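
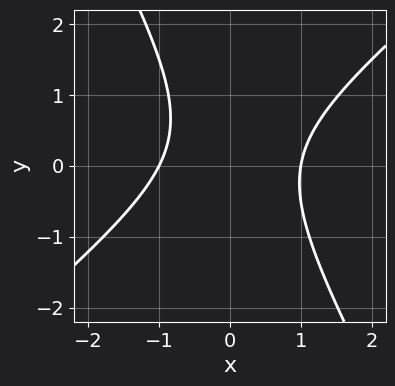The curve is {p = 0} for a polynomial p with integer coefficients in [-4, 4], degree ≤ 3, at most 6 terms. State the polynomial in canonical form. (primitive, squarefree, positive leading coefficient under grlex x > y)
(a) Degree: a generic line meets the curve in up to 2 points, so deg p = 2.
(b) Observable constraints: the x-axis gridline crossings are at x ∈ {-1, 1}; the curve avoids every integer y-axis point in the box.
(c) Solving for integer coefficients yields p as stated.

3*x^2 - 2*x*y - 2*y^2 + y - 3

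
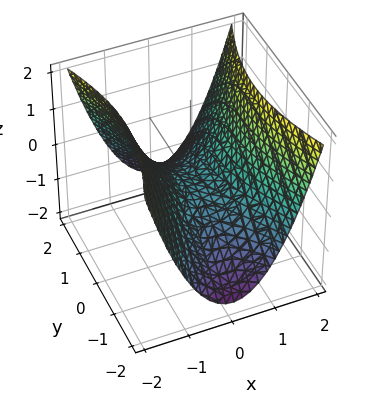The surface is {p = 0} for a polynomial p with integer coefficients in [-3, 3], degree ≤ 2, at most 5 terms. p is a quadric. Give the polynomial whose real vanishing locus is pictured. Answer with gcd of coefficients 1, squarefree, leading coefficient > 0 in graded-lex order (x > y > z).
3*x^2 - y^2 - 3*z

First, the degree is 2 — a hyperbolic paraboloid; a quadric.
Next, symmetries: mirror symmetry x ↦ −x ⇒ only even powers of x; mirror symmetry y ↦ −y ⇒ only even powers of y.
Then, observable constraints: it crosses the y-axis at the gridline y = 0; it meets the x-axis at x = 0 (among the integer gridlines); it crosses the z-axis at the gridline z = 0.
Finally, matching integer coefficients to the picture gives p.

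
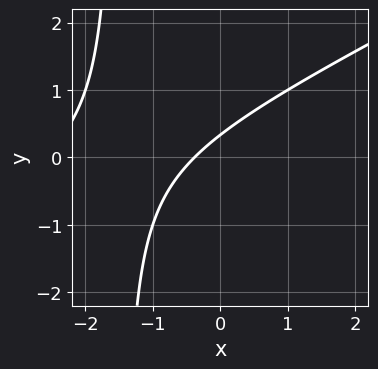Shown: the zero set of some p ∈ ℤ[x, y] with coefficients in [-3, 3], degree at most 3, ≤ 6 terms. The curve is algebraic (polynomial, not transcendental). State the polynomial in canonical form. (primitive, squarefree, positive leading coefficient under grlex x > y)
x^2 - 2*x*y + 3*x - 3*y + 1

First, degree: no degree-1 curve has this shape, so deg p = 2.
Finally, putting this together gives p.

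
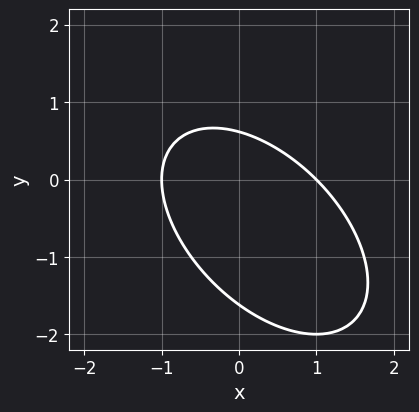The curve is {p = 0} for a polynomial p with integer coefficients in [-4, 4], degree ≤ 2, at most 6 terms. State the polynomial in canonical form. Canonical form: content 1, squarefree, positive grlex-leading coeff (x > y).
x^2 + x*y + y^2 + y - 1

(a) The degree is 2 — the shape is more complex than any degree-1 curve.
(b) Reading off the gridlines: the x-axis gridline crossings are at x ∈ {-1, 1}.
(c) Solving for integer coefficients yields p as stated.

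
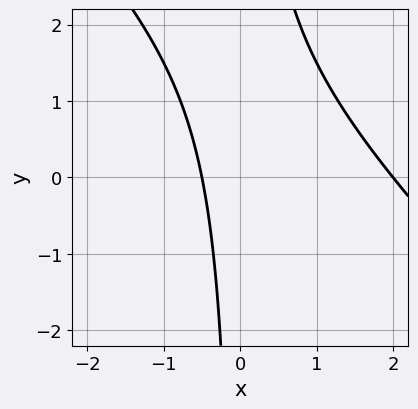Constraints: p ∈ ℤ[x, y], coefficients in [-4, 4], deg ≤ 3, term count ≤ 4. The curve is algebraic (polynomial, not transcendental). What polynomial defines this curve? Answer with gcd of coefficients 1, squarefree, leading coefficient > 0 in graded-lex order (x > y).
2*x^2 + 2*x*y - 3*x - 2

(a) The degree is 2 — the shape is more complex than any degree-1 curve.
(b) Reading off the gridlines: it meets the x-axis at x = 2 (among the integer gridlines); no y-intercept at any integer in the box.
(c) Putting this together gives p.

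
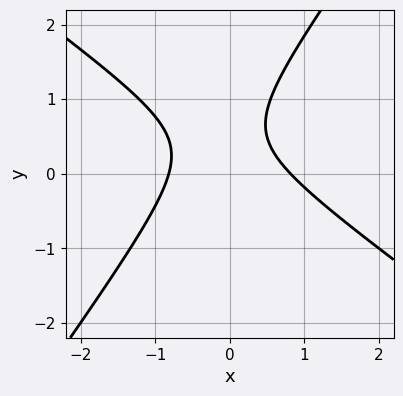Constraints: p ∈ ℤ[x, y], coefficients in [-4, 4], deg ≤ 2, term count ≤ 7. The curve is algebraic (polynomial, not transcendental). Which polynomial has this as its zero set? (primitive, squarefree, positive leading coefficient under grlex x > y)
3*x^2 + 2*x*y - 3*y^2 + 3*y - 2

Degree: a generic line meets the curve in up to 2 points, so deg p = 2.
From the axis intercepts and sections: it misses every integer gridline on the y-axis.
The integer polynomial consistent with all of this is the stated p.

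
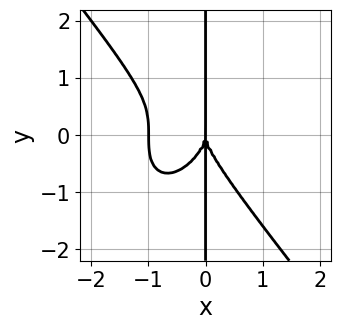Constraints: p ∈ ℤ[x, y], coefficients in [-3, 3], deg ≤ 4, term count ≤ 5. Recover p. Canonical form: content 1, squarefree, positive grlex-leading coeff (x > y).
2*x^4 + x*y^3 + 2*x^3

1. Degree: no degree-3 curve has this shape, so deg p = 4.
2. Against the integer gridlines: among the integer gridlines, it crosses the x-axis at x ∈ {-1, 0}; the visible y-axis segment lies entirely on the curve.
3. Putting this together gives p.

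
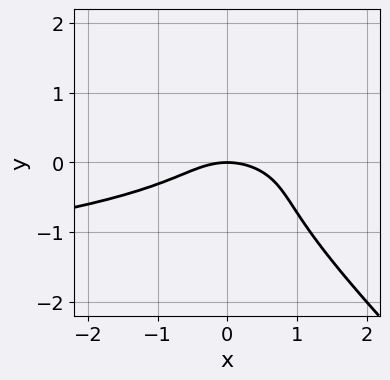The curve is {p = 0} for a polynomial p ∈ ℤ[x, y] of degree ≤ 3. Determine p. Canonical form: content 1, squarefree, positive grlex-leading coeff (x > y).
3*x*y^2 + 3*y^3 + x^2 + 2*y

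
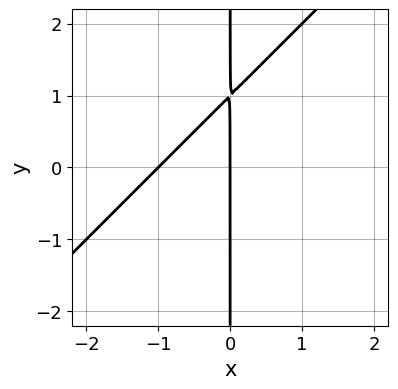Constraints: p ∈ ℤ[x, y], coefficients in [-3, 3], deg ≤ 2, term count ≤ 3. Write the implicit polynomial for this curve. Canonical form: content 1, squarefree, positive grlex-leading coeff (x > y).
x^2 - x*y + x

(a) The degree is 2 — a generic line meets the curve in up to 2 points.
(b) Checking where it meets the axes: the x-axis gridline crossings are at x ∈ {-1, 0}; the visible y-axis segment lies entirely on the curve.
(c) Putting this together gives p.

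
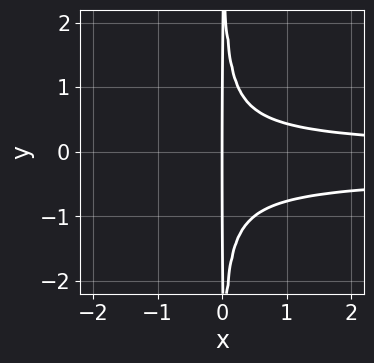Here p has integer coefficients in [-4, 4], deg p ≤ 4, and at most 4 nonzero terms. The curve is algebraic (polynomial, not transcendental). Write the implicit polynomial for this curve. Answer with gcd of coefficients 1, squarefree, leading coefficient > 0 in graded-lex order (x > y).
3*x^2*y^2 + x^2*y - x

First, degree: no degree-3 curve has this shape, so deg p = 4.
Next, against the integer gridlines: it crosses the x-axis at the gridline x = 0; the visible y-axis segment lies entirely on the curve.
Finally, these observations pin down the coefficients.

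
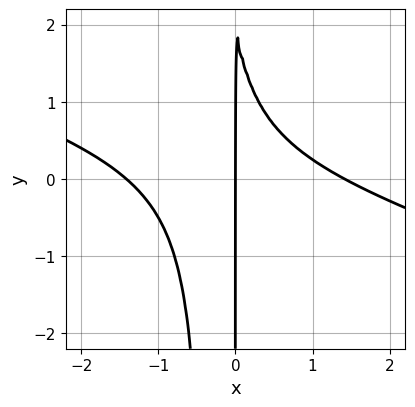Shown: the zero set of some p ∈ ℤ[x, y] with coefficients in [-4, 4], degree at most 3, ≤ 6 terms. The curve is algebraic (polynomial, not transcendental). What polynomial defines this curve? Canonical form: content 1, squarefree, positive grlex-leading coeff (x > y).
x^3 + 3*x^2*y + x*y - 2*x

(a) deg p = 3. No degree-2 curve has this shape.
(b) From the axis intercepts and sections: one x-axis crossing is at x = 0; every point of the y-axis in the box is on the curve.
(c) Assembling these constraints gives the stated polynomial.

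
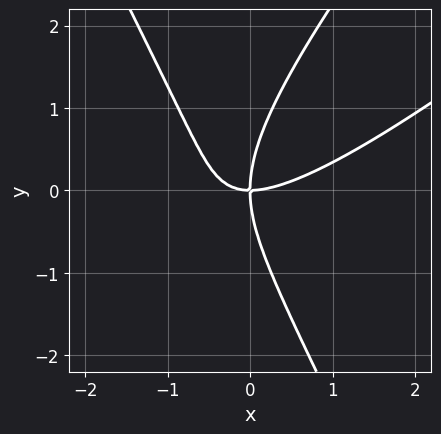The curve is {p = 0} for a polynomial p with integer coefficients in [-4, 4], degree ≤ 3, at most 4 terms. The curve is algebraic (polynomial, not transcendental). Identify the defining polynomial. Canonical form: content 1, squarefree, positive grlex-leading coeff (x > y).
1. deg p = 3. No degree-2 curve has this shape.
2. Observable constraints: it crosses the y-axis at the gridline y = 0; it crosses the x-axis at the gridline x = 0.
3. Putting this together gives p.

2*x^3 - 3*x^2*y + y^3 - 3*x*y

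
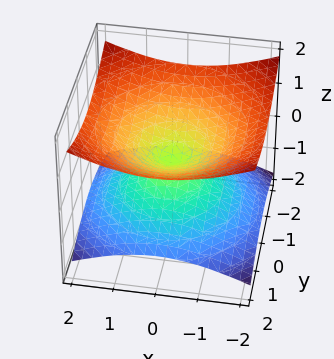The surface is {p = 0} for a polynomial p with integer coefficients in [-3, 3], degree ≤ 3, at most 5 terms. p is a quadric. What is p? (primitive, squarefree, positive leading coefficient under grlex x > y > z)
First, deg p = 2. A double cone through the origin; a quadric.
Then, symmetries: the z ↦ −z reflection is a symmetry, so z appears only in even powers; the z-axis is an axis of rotation, so x and y enter only as x² + y².
Next, observable constraints: it meets the y-axis at y = 0 (among the integer gridlines); it crosses the z-axis at the gridline z = 0.
Finally, matching integer coefficients to the picture gives p.

x^2 + y^2 - 3*z^2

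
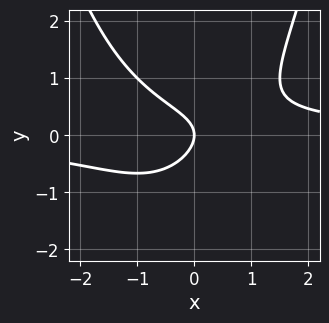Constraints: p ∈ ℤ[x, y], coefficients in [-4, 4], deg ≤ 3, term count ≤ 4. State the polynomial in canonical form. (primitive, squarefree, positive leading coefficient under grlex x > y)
1. Degree: a generic line meets the curve in up to 3 points, so deg p = 3.
2. Observable constraints: it crosses the y-axis at the gridline y = 0; it meets the x-axis at x = 0 (among the integer gridlines).
3. Putting this together gives p.

2*x^2*y + x*y - 3*y^2 - 2*x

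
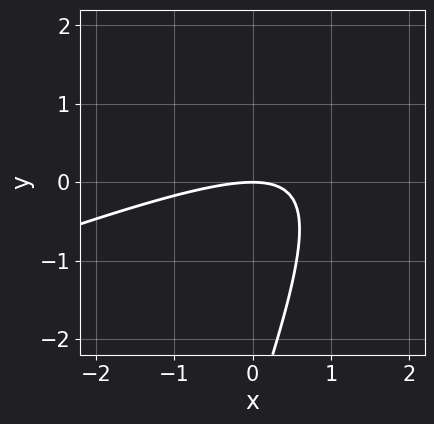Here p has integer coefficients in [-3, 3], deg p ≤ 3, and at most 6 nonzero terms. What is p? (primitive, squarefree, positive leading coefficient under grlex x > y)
1. deg p = 2. The shape is more complex than any degree-1 curve.
2. From the axis intercepts and sections: one x-axis crossing is at x = 0; it crosses the y-axis at the gridline y = 0.
3. Matching integer coefficients to the picture gives p.

x^2 - 3*x*y + y^2 + 3*y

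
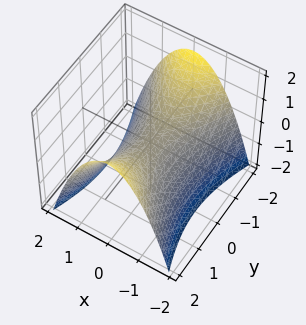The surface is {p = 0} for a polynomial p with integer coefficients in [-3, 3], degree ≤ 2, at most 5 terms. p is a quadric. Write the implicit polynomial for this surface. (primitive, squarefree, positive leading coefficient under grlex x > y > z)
3*x^2 - y^2 + 3*z

The degree is 2 — a saddle surface; a quadric.
Symmetries: it's symmetric under x → −x, forcing even powers of x; mirror symmetry y ↦ −y ⇒ only even powers of y.
From the visible intercepts: it crosses the y-axis at the gridline y = 0; it crosses the x-axis at the gridline x = 0; one z-axis crossing is at z = 0.
Putting this together gives p.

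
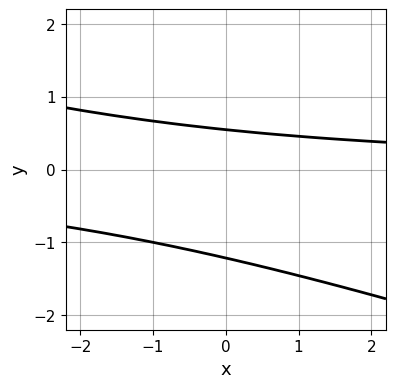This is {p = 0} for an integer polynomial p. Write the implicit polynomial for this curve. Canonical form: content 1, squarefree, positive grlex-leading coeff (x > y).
x*y + 3*y^2 + 2*y - 2

First, deg p = 2. No degree-1 curve has this shape.
Next, checking where it meets the axes: the curve avoids every integer x-axis point in the box.
Finally, matching integer coefficients to the picture gives p.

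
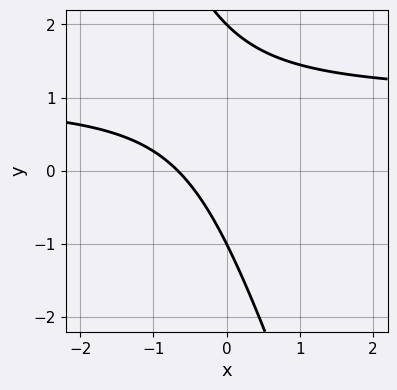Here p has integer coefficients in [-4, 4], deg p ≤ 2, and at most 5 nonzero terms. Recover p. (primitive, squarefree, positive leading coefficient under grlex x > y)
3*x*y + y^2 - 3*x - y - 2

(a) The degree is 2 — a generic line meets the curve in up to 2 points.
(b) Checking where it meets the axes: among the integer gridlines, it crosses the y-axis at y ∈ {-1, 2}.
(c) Fitting integer coefficients to these (and the overall shape) gives p.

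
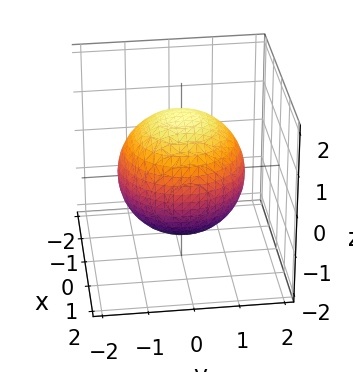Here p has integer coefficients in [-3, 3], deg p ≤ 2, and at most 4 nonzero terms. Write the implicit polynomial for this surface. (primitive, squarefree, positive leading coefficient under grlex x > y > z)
x^2 + y^2 + z^2 - 2

First, the degree is 2 — no degree-1 surface has this shape.
Next, symmetries: rotational symmetry about the z-axis ⇒ p depends on x, y only through x² + y².
Next, from the axis intercepts and sections: a circular section at z = -1 has radius exactly 1.
Finally, solving for integer coefficients yields p as stated.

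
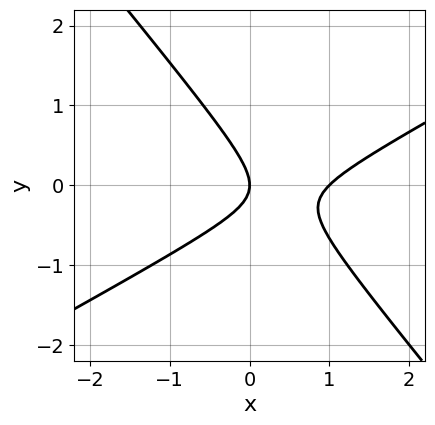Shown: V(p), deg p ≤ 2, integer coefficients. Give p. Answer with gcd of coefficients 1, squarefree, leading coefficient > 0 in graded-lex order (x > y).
First, deg p = 2. The shape is more complex than any degree-1 curve.
Next, from the visible intercepts: one y-axis crossing is at y = 0; the x-axis gridline crossings are at x ∈ {0, 1}.
Finally, solving for integer coefficients yields p as stated.

2*x^2 - 2*x*y - 3*y^2 - 2*x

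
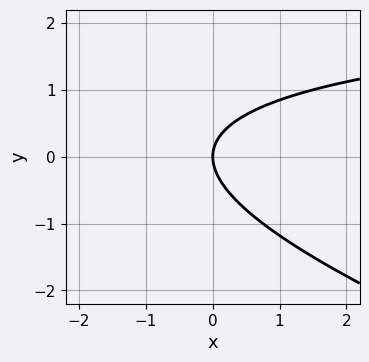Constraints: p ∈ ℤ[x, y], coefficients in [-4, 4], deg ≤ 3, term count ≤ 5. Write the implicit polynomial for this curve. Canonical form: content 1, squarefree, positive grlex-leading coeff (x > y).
x*y + 3*y^2 - 3*x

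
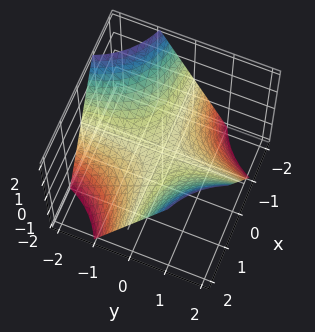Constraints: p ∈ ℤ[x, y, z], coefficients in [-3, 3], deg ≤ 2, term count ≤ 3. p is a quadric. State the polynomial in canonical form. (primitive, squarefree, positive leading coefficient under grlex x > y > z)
(a) deg p = 2. A saddle surface; a quadric.
(b) Checking where it meets the axes: every point of the x-axis in the box is on the surface; it meets the z-axis at z = 0 (among the integer gridlines).
(c) Solving for integer coefficients yields p as stated. Check: (0, 1, 0) on the y-axis lies on the surface, and p(0, 1, 0) = 0. ✓

x*y - z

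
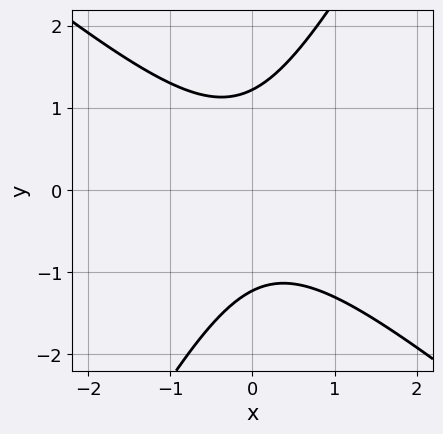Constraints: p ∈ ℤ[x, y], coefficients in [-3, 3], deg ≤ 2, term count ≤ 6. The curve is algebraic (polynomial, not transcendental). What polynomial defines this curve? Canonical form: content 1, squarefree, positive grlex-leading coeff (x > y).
First, degree: a generic line meets the curve in up to 2 points, so deg p = 2.
Then, against the integer gridlines: the curve avoids every integer x-axis point in the box.
Finally, together with the visible shape, these determine p as stated.

3*x^2 + 2*x*y - 2*y^2 + 3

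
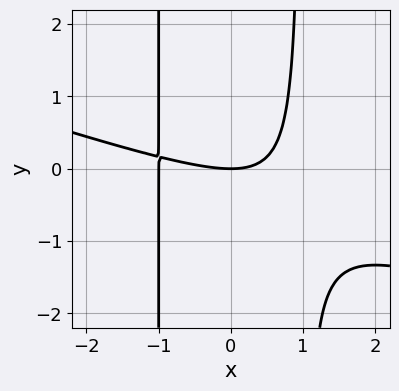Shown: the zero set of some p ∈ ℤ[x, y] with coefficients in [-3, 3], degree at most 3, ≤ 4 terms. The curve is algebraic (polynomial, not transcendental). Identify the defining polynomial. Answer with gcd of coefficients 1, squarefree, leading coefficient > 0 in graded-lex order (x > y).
x^3 + 3*x^2*y + x^2 - 3*y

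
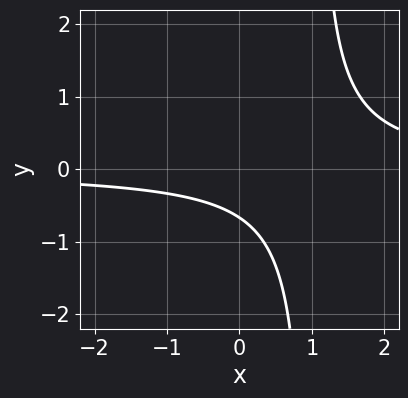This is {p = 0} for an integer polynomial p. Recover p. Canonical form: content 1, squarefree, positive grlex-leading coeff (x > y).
(a) Degree: the shape is more complex than any degree-1 curve, so deg p = 2.
(b) Checking where it meets the axes: the curve avoids every integer x-axis point in the box.
(c) Putting this together gives p.

3*x*y - 3*y - 2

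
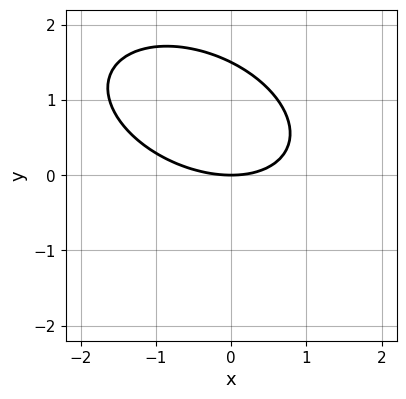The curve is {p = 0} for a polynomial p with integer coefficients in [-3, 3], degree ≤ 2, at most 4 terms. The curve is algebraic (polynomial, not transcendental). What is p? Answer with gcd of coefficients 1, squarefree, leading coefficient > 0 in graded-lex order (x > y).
1. deg p = 2. No degree-1 curve has this shape.
2. From the visible intercepts: it crosses the x-axis at the gridline x = 0; it crosses the y-axis at the gridline y = 0.
3. Matching integer coefficients to the picture gives p.

x^2 + x*y + 2*y^2 - 3*y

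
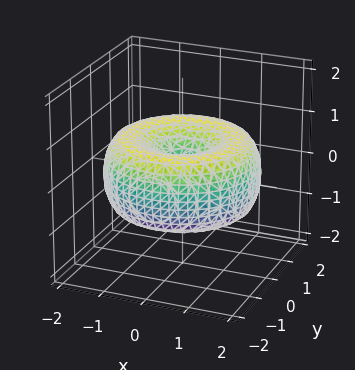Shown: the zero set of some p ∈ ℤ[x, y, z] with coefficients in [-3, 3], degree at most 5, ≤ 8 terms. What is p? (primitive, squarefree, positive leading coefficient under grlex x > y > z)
First, deg p = 4. A generic line meets the surface in up to 4 points.
Then, symmetries: every cross-section ⟂ z is a circle, so x, y appear only via x² + y².
Then, from the axis intercepts and sections: it crosses the z-axis at the gridline z = 0; it meets the x-axis at x = 0 (among the integer gridlines); a circular section at z = 0 has radius between 1 and 2; it meets the y-axis at y = 0 (among the integer gridlines).
Finally, these observations pin down the coefficients.

x^4 + 2*x^2*y^2 + y^4 - 3*x^2 - 3*y^2 + 3*z^2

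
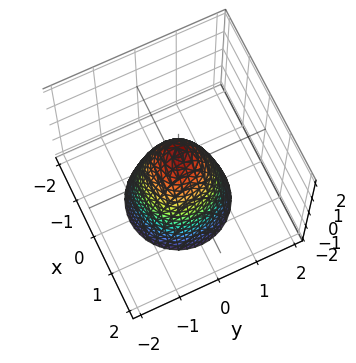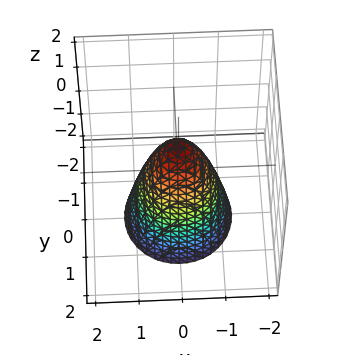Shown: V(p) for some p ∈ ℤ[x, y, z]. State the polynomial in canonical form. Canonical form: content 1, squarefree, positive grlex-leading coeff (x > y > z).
(a) The degree is 2 — no degree-1 surface has this shape.
(b) Symmetry: every cross-section ⟂ z is a circle, so x, y appear only via x² + y².
(c) Checking where it meets the axes: it meets the z-axis at z = 1 (among the integer gridlines); a circular section at z = 0 has radius between 0 and 1.
(d) Solving for integer coefficients yields p as stated.

2*x^2 + 2*y^2 + z - 1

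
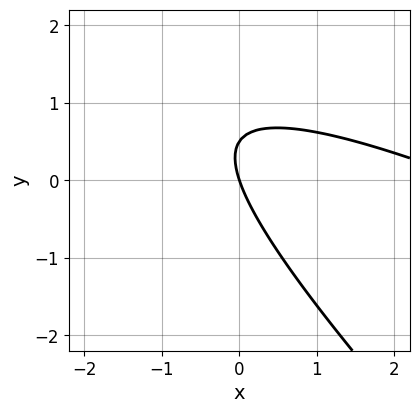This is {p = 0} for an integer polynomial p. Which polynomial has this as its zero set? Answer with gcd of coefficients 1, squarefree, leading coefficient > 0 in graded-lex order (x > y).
(a) The degree is 2 — no degree-1 curve has this shape.
(b) Reading off the gridlines: it meets the x-axis at x = 0 (among the integer gridlines); it meets the y-axis at y = 0 (among the integer gridlines).
(c) Matching integer coefficients to the picture gives p.

x^2 + 3*x*y + 2*y^2 - 3*x - y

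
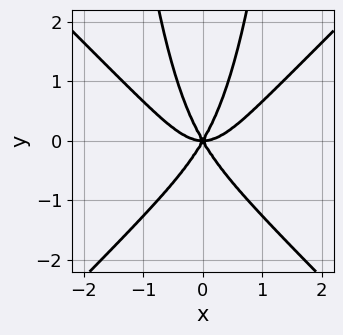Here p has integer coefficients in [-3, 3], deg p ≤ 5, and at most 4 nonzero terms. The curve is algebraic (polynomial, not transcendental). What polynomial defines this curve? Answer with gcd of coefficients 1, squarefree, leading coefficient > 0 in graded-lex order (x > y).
3*x^4 - 3*x^2*y^2 - 3*x^2*y + y^3

(a) The degree is 4 — the shape is more complex than any degree-3 curve.
(b) Symmetries: mirror symmetry x ↦ −x ⇒ only even powers of x.
(c) From the axis intercepts and sections: one x-axis crossing is at x = 0; it crosses the y-axis at the gridline y = 0.
(d) Fitting integer coefficients to these (and the overall shape) gives p.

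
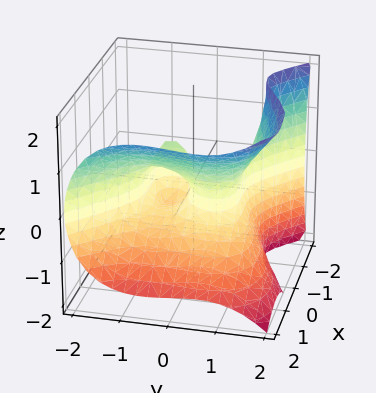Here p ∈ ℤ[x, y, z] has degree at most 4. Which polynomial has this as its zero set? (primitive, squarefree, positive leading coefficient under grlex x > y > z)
First, the degree is 3 — the shape is more complex than any degree-2 surface.
Next, from the visible intercepts: it crosses the z-axis at the gridline z = 0; it meets the x-axis at x = 0 (among the integer gridlines); the y-axis gridline crossings are at y ∈ {-1, 0, 1}.
Finally, assembling these constraints gives the stated polynomial.

x^3 - x*z^2 + y^3 - z^2 - y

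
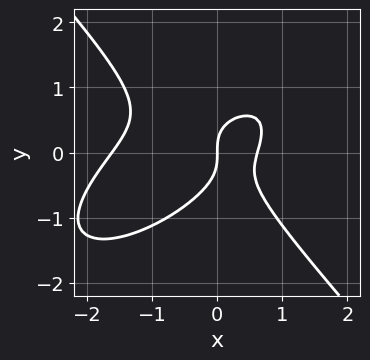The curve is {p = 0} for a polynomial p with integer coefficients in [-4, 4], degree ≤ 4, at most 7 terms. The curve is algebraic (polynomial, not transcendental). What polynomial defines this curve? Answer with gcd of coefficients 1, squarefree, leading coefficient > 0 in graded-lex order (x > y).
2*x^3 - 2*x^2*y + 3*y^3 + 2*x^2 - 2*x

Degree: a generic line meets the curve in up to 3 points, so deg p = 3.
Checking where it meets the axes: one x-axis crossing is at x = 0; it crosses the y-axis at the gridline y = 0.
These observations pin down the coefficients.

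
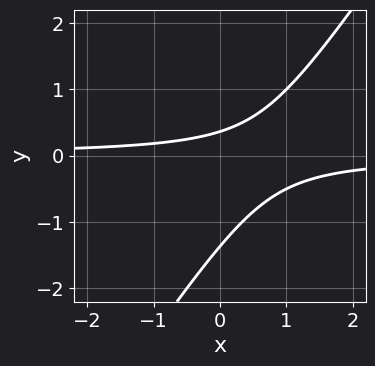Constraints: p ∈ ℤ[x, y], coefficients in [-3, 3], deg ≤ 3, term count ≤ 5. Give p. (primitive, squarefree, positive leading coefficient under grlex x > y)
First, the degree is 2 — the shape is more complex than any degree-1 curve.
Next, reading off the gridlines: it misses every integer gridline on the x-axis.
Finally, matching integer coefficients to the picture gives p.

3*x*y - 2*y^2 - 2*y + 1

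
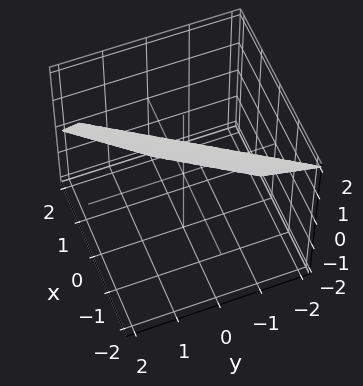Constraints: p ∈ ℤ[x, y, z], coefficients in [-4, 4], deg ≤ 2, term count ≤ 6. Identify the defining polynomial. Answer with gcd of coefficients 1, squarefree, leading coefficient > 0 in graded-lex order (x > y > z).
3*x - 2*y + 2*z - 2

1. The degree is 1 — every cross-section is a straight line — this is a plane.
2. Against the integer gridlines: it meets the z-axis at z = 1 (among the integer gridlines); it meets the y-axis at y = -1 (among the integer gridlines).
3. Together with the visible shape, these determine p as stated.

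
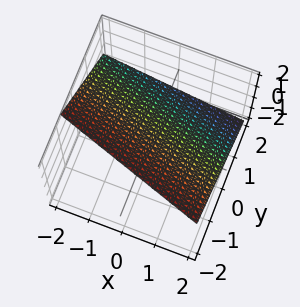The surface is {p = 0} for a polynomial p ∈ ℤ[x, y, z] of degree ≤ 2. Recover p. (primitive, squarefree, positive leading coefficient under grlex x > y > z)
x + 3*y + 3*z - 2

First, degree: every cross-section is a straight line — this is a plane, so deg p = 1.
Next, against the integer gridlines: one x-axis crossing is at x = 2.
Finally, solving for integer coefficients yields p as stated.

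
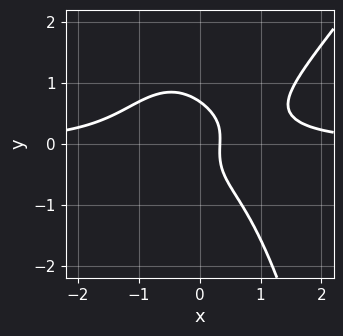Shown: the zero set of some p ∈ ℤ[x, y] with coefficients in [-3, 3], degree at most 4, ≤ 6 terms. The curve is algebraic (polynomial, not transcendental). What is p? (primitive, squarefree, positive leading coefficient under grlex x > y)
3*x^3*y - 2*x^2*y^2 - 3*y^3 - 3*x + 1

(a) Degree: no degree-3 curve has this shape, so deg p = 4.
(b) Putting this together gives p.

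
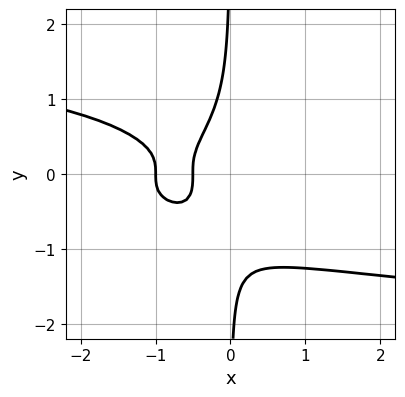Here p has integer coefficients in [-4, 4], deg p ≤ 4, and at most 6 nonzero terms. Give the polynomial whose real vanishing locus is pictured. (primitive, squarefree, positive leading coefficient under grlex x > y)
3*x*y^3 + 2*x^2 + 3*x + 1

1. The degree is 4 — no degree-3 curve has this shape.
2. Observable constraints: it crosses the x-axis at the gridline x = -1; no y-intercept at any integer in the box.
3. These observations pin down the coefficients.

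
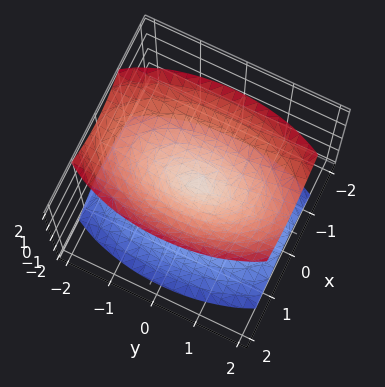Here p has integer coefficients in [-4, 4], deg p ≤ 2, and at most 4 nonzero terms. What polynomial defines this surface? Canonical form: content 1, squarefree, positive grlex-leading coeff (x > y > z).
First, the picture has 2 separate pieces. Treating them together as one polynomial.
Then, deg p = 2. A double cone through the origin; a quadric.
Next, symmetries: mirror symmetry x ↦ −x ⇒ only even powers of x; mirror symmetry z ↦ −z ⇒ only even powers of z; it's symmetric under y → −y, forcing even powers of y.
Next, reading off the gridlines: it crosses the y-axis at the gridline y = 0; one z-axis crossing is at z = 0.
Finally, assembling these constraints gives the stated polynomial.

3*x^2 + y^2 - 2*z^2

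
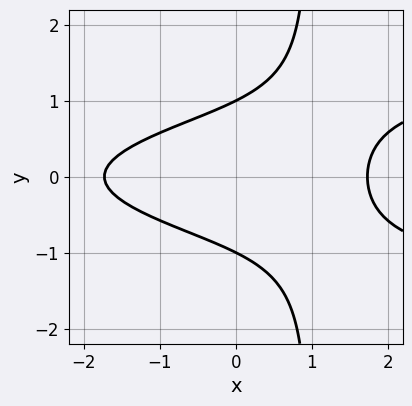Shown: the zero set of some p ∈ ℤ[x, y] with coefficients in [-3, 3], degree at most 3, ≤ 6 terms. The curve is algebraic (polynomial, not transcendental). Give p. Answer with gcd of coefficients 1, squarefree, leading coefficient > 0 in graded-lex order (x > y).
3*x*y^2 - x^2 - 3*y^2 + 3

Degree: the shape is more complex than any degree-2 curve, so deg p = 3.
Symmetries: it's symmetric under y → −y, forcing even powers of y.
From the visible intercepts: among the integer gridlines, it crosses the y-axis at y ∈ {-1, 1}.
Fitting integer coefficients to these (and the overall shape) gives p.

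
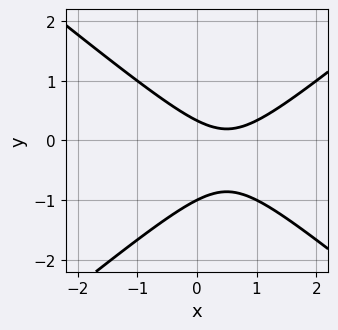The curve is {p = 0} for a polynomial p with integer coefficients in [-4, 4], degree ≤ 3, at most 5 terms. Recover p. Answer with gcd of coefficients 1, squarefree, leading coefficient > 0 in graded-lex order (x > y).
2*x^2 - 3*y^2 - 2*x - 2*y + 1

First, degree: a generic line meets the curve in up to 2 points, so deg p = 2.
Next, reading off the gridlines: it misses every integer gridline on the x-axis; it meets the y-axis at y = -1 (among the integer gridlines).
Finally, putting this together gives p.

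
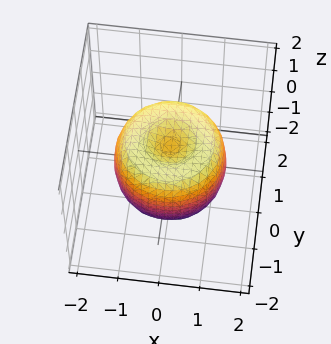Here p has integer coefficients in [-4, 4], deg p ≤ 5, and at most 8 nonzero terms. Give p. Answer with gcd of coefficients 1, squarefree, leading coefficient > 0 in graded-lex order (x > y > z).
2*x^4 + 4*x^2*y^2 + 2*y^4 - 3*x^2 - 3*y^2 + 2*z^2 - 1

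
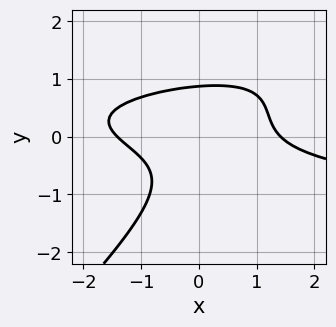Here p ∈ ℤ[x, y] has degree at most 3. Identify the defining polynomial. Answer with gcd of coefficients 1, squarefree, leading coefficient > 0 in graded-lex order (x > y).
3*x*y^2 - 3*y^3 - x^2 - 2*x*y + 2

deg p = 3. No degree-2 curve has this shape.
The integer polynomial consistent with all of this is the stated p.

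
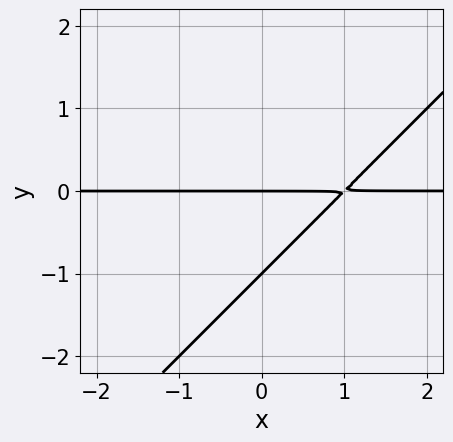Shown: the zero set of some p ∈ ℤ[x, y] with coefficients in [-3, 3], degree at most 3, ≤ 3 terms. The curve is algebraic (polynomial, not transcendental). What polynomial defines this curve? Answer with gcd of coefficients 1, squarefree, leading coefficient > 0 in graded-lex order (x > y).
x*y - y^2 - y

(a) Degree: no degree-1 curve has this shape, so deg p = 2.
(b) Against the integer gridlines: the y-axis gridline crossings are at y ∈ {-1, 0}; every point of the x-axis in the box is on the curve.
(c) These observations pin down the coefficients.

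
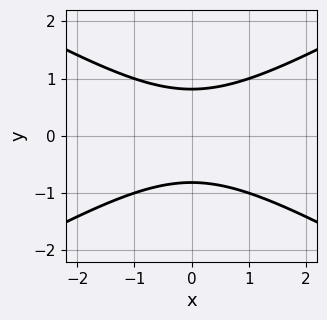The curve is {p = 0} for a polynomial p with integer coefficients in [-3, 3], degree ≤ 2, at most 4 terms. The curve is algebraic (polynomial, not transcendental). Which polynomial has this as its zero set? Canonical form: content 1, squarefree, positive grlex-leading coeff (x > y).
x^2 - 3*y^2 + 2

The degree is 2 — a generic line meets the curve in up to 2 points.
Symmetries: mirror symmetry x ↦ −x ⇒ only even powers of x; it's symmetric under y → −y, forcing even powers of y.
Checking where it meets the axes: no x-intercept at any integer in the box.
Together with the visible shape, these determine p as stated.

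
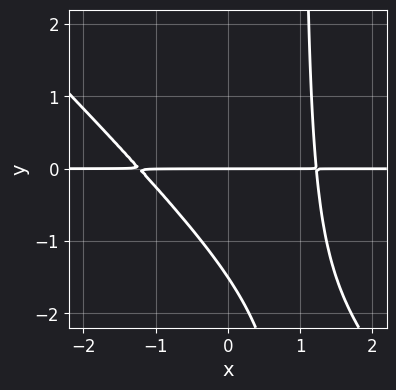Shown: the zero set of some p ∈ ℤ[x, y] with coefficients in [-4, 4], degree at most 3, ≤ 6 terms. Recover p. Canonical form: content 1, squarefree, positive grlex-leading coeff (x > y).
2*x^2*y + 2*x*y^2 - 2*y^2 - 3*y

1. deg p = 3. The shape is more complex than any degree-2 curve.
2. Reading off the gridlines: it meets the y-axis at y = 0 (among the integer gridlines); the visible x-axis segment lies entirely on the curve.
3. Fitting integer coefficients to these (and the overall shape) gives p.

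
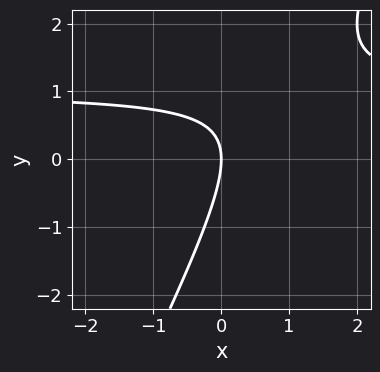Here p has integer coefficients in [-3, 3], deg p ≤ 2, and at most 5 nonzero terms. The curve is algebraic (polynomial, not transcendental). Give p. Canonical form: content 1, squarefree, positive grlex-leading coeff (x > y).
(a) deg p = 2. No degree-1 curve has this shape.
(b) Observable constraints: one x-axis crossing is at x = 0; it meets the y-axis at y = 0 (among the integer gridlines).
(c) Matching integer coefficients to the picture gives p.

2*x*y - y^2 - 2*x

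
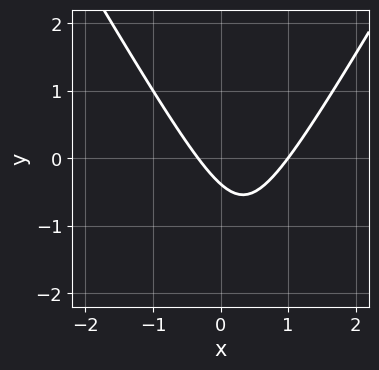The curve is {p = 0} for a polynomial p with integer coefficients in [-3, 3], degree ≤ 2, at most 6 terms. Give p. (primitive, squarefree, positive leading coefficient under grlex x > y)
3*x^2 - y^2 - 2*x - 3*y - 1

1. deg p = 2. No degree-1 curve has this shape.
2. Observable constraints: it crosses the x-axis at the gridline x = 1.
3. Assembling these constraints gives the stated polynomial.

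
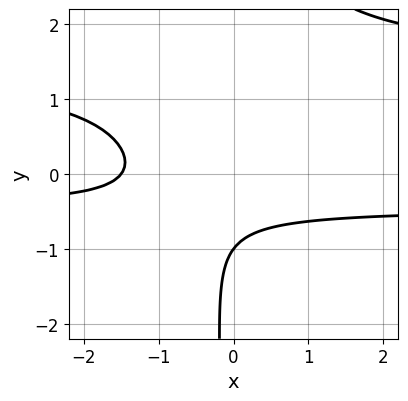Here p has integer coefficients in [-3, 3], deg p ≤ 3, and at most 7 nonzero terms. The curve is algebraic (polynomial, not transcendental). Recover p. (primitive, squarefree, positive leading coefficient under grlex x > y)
(a) Degree: no degree-2 curve has this shape, so deg p = 3.
(b) From the axis intercepts and sections: it meets the y-axis at y = -1 (among the integer gridlines).
(c) Putting this together gives p.

3*x*y^2 - 3*x*y - 2*x - 3*y - 3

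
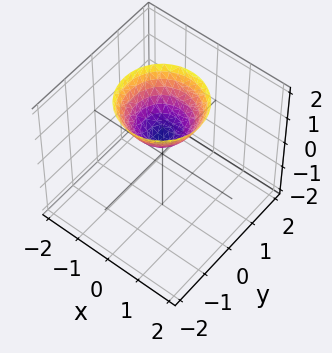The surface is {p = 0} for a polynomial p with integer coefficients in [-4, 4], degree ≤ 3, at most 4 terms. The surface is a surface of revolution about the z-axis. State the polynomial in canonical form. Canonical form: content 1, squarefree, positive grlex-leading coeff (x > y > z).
(a) The degree is 2 — a generic line meets the surface in up to 2 points.
(b) By symmetry, the surface is invariant under rotation about z: p = q(x² + y², z).
(c) Observable constraints: it misses every integer gridline on the y-axis; no x-intercept at any integer in the box; a circular section at z = 1 has radius between 0 and 1.
(d) Together with the visible shape, these determine p as stated.

3*x^2 + 3*y^2 - 3*z + 2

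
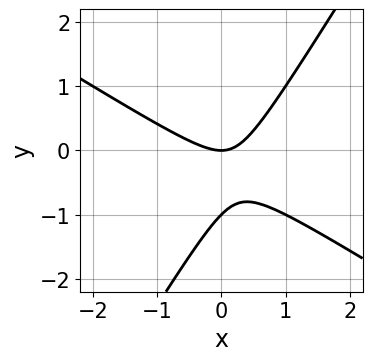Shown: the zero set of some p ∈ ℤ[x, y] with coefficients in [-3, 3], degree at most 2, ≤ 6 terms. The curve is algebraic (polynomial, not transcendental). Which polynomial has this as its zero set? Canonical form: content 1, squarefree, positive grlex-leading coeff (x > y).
Degree: the shape is more complex than any degree-1 curve, so deg p = 2.
Checking where it meets the axes: it crosses the x-axis at the gridline x = 0; the y-axis gridline crossings are at y ∈ {-1, 0}.
The integer polynomial consistent with all of this is the stated p.

x^2 + x*y - y^2 - y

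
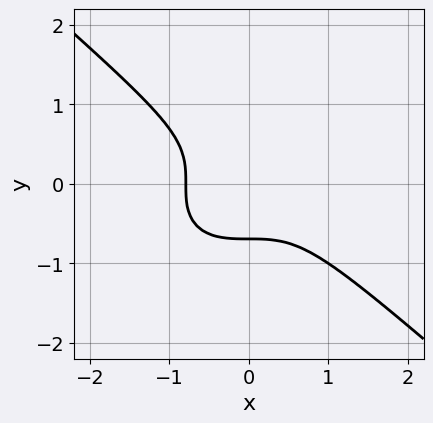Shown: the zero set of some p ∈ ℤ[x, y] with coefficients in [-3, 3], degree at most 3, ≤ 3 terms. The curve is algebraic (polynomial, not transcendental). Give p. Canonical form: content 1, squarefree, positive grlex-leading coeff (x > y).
2*x^3 + 3*y^3 + 1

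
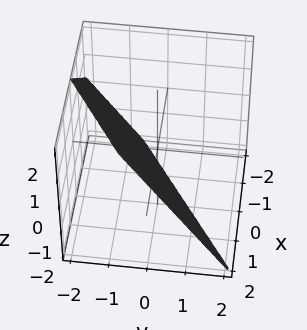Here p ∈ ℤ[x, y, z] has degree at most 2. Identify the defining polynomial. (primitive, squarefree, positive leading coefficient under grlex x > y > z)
2*x - 3*y - 2*z - 2

The degree is 1 — every cross-section is a straight line — this is a plane.
From the axis intercepts and sections: it meets the z-axis at z = -1 (among the integer gridlines); it crosses the x-axis at the gridline x = 1.
These observations pin down the coefficients.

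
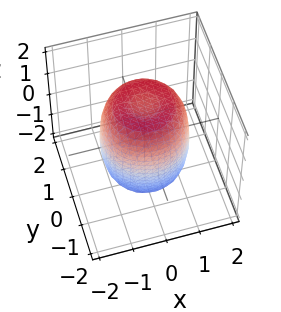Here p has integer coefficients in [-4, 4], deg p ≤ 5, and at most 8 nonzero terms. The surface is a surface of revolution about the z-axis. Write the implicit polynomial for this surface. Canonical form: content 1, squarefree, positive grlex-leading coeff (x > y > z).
2*x^4 + 4*x^2*y^2 + 2*y^4 - 2*x^2 - 2*y^2 + z^2 - 2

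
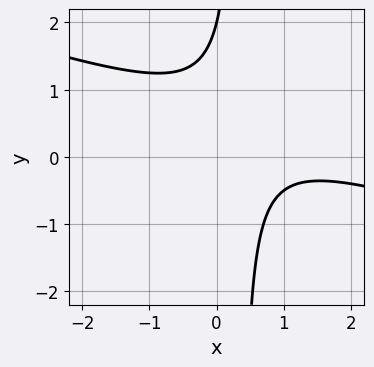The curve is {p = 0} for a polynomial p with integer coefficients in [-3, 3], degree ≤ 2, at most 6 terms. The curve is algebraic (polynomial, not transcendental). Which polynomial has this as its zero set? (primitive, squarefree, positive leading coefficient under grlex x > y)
First, deg p = 2.
Next, reading off the gridlines: it meets the y-axis at y = 2 (among the integer gridlines); no x-intercept at any integer in the box.
Finally, these observations pin down the coefficients.

x^2 + 3*x*y - 2*x - y + 2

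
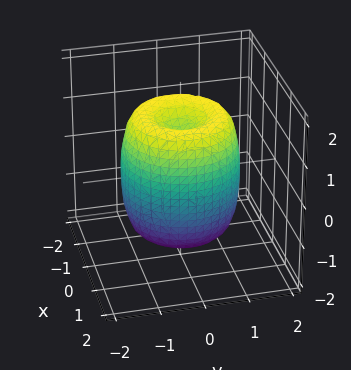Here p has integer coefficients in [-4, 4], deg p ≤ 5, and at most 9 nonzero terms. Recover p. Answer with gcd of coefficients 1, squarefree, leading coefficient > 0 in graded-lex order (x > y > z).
2*x^4 + 4*x^2*y^2 + 2*y^4 - 3*x^2 - 3*y^2 + z^2 - 1

deg p = 4.
Symmetry: the surface is invariant under rotation about z: p = q(x² + y², z).
Observable constraints: among the integer gridlines, it crosses the z-axis at z ∈ {-1, 1}; a circular section at z = 0 has radius between 1 and 2.
Solving for integer coefficients yields p as stated.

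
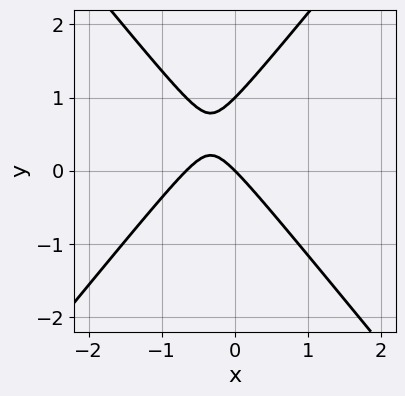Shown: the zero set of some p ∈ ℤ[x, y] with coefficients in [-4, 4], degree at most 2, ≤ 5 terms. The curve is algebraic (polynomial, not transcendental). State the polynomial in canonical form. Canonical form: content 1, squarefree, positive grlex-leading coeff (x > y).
First, degree: the shape is more complex than any degree-1 curve, so deg p = 2.
Then, from the visible intercepts: the y-axis gridline crossings are at y ∈ {0, 1}; it crosses the x-axis at the gridline x = 0.
Finally, assembling these constraints gives the stated polynomial.

3*x^2 - 2*y^2 + 2*x + 2*y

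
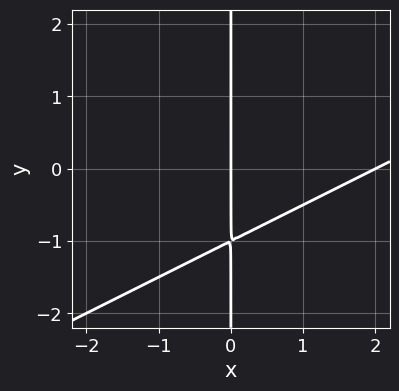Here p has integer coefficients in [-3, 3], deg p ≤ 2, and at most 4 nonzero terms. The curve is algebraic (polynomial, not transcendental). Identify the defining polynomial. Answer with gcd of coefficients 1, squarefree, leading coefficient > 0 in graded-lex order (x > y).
First, deg p = 2. A generic line meets the curve in up to 2 points.
Next, observable constraints: the x-axis gridline crossings are at x ∈ {0, 2}; the visible y-axis segment lies entirely on the curve.
Finally, the integer polynomial consistent with all of this is the stated p.

x^2 - 2*x*y - 2*x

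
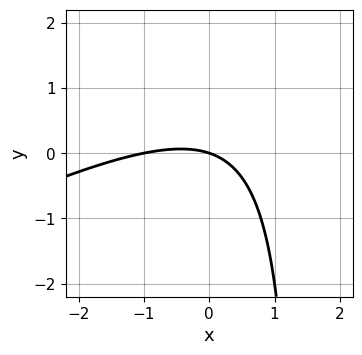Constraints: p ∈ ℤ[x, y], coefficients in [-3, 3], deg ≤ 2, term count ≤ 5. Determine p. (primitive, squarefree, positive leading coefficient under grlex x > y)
(a) The degree is 2 — the shape is more complex than any degree-1 curve.
(b) Reading off the gridlines: it crosses the y-axis at the gridline y = 0; among the integer gridlines, it crosses the x-axis at x ∈ {-1, 0}.
(c) Matching integer coefficients to the picture gives p.

x^2 - 2*x*y + x + 3*y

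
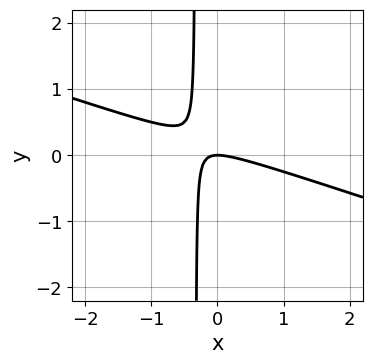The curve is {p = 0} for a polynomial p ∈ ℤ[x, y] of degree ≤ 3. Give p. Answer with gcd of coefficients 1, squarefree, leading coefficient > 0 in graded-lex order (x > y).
x^2 + 3*x*y + y

1. deg p = 2.
2. From the visible intercepts: one x-axis crossing is at x = 0; one y-axis crossing is at y = 0.
3. Together with the visible shape, these determine p as stated.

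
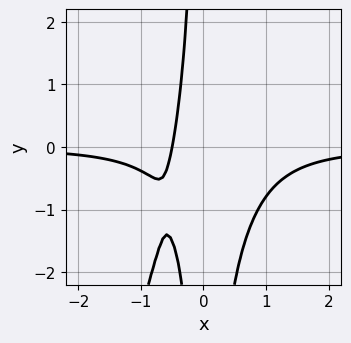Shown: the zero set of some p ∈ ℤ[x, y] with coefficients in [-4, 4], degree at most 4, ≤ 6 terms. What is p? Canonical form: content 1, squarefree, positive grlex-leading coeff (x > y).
1. Degree: a generic line meets the curve in up to 4 points, so deg p = 4.
2. From the visible intercepts: it misses every integer gridline on the y-axis.
3. Fitting integer coefficients to these (and the overall shape) gives p.

3*x^3*y - x^2*y^2 + 2*x + 1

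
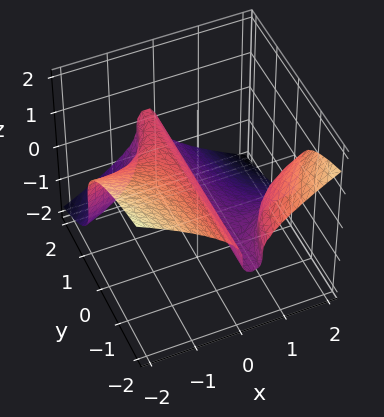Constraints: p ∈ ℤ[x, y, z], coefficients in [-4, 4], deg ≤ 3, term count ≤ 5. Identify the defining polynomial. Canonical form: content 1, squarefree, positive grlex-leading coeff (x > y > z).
1. The degree is 3 — the shape is more complex than any degree-2 surface.
2. From the axis intercepts and sections: it crosses the x-axis at the gridline x = 0; one z-axis crossing is at z = 0.
3. Putting this together gives p. Check: (0, -1, 0) on the y-axis lies on the surface, and p(0, -1, 0) = 0. ✓

2*x^2*y + 3*z^3 + 2*x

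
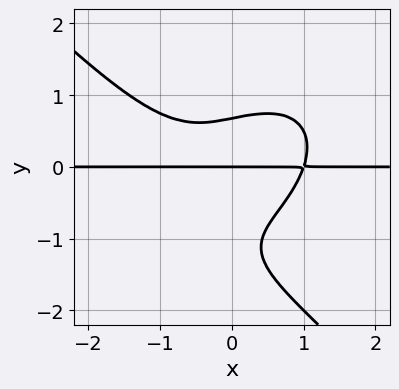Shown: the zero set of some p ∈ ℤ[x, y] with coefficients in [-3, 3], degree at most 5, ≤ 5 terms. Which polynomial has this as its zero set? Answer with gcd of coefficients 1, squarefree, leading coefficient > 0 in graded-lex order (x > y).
deg p = 4.
From the visible intercepts: it crosses the y-axis at the gridline y = 0; the visible x-axis segment lies entirely on the curve.
These observations pin down the coefficients.

2*x^3*y + 2*y^4 - 2*x*y^2 + 3*y^3 - 2*y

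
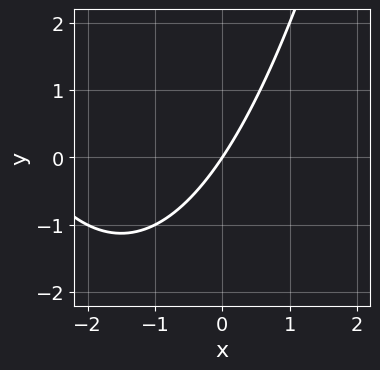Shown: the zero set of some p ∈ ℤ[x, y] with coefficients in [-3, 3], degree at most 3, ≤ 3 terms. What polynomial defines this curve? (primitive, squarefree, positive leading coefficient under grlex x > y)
The degree is 2 — the shape is more complex than any degree-1 curve.
From the axis intercepts and sections: it crosses the x-axis at the gridline x = 0; it meets the y-axis at y = 0 (among the integer gridlines).
The integer polynomial consistent with all of this is the stated p.

x^2 + 3*x - 2*y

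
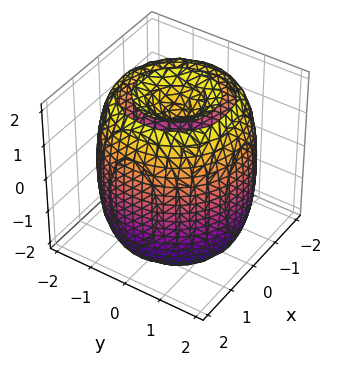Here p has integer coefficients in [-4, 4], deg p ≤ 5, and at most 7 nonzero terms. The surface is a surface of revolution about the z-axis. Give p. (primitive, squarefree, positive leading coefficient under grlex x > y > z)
x^4 + 2*x^2*y^2 + y^4 - 3*x^2 - 3*y^2 + z^2 - 2

First, the picture has 2 separate pieces. They look like related sheets of one shape, so recover p as a whole.
Next, degree: no degree-3 surface has this shape, so deg p = 4.
Next, symmetries: the surface is invariant under rotation about z: p = q(x² + y², z).
Next, from the visible intercepts: a circular section at z = -2 has radius exactly 1.
Finally, matching integer coefficients to the picture gives p.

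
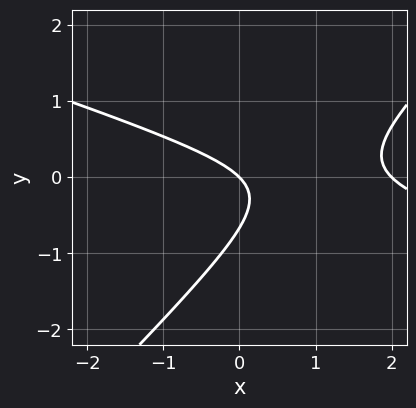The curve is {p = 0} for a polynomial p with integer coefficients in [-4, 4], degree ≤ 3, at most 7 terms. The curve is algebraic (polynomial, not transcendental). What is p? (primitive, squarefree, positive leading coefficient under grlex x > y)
x^2 + 2*x*y - 3*y^2 - 2*x - 2*y

First, degree: a generic line meets the curve in up to 2 points, so deg p = 2.
Next, reading off the gridlines: it meets the y-axis at y = 0 (among the integer gridlines); among the integer gridlines, it crosses the x-axis at x ∈ {0, 2}.
Finally, assembling these constraints gives the stated polynomial.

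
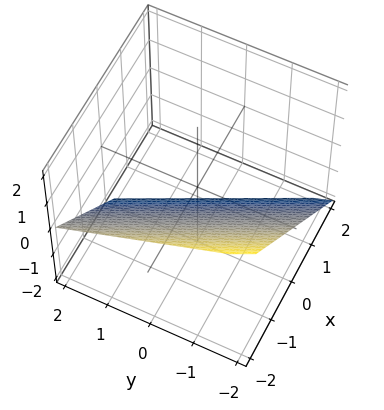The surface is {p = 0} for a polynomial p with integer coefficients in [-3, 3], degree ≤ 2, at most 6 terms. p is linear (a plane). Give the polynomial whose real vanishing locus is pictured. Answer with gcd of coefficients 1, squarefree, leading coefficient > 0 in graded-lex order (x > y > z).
First, deg p = 1. The surface is flat (a plane).
Next, from the axis intercepts and sections: it crosses the y-axis at the gridline y = -2; one z-axis crossing is at z = -1; it meets the x-axis at x = -1 (among the integer gridlines).
Finally, together with the visible shape, these determine p as stated.

2*x + y + 2*z + 2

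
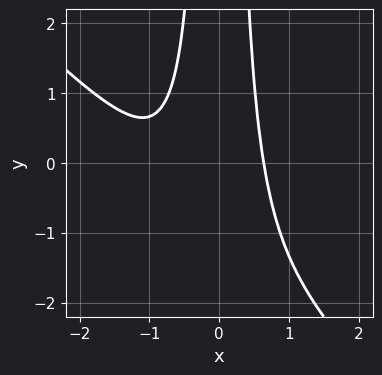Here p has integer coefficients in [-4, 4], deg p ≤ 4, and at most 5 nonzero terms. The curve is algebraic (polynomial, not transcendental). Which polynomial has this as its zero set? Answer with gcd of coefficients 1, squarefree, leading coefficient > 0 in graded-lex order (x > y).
Degree: no degree-2 curve has this shape, so deg p = 3.
From the visible intercepts: no y-intercept at any integer in the box.
The integer polynomial consistent with all of this is the stated p.

3*x^3 + 3*x^2*y + 3*x^2 - 2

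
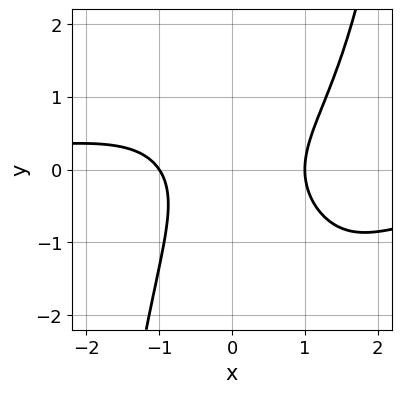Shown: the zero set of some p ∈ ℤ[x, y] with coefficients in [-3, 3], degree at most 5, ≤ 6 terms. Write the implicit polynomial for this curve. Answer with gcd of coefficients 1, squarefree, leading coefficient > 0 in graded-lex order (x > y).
2*x^3*y - 2*x^2*y + 3*x^2 - 3*y^2 - 3

1. deg p = 4.
2. Checking where it meets the axes: the curve avoids every integer y-axis point in the box; among the integer gridlines, it crosses the x-axis at x ∈ {-1, 1}.
3. Solving for integer coefficients yields p as stated.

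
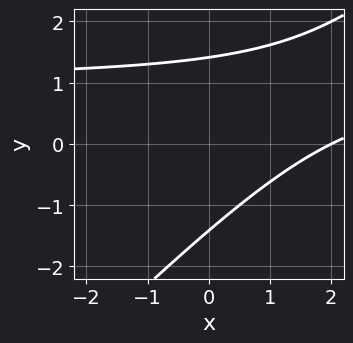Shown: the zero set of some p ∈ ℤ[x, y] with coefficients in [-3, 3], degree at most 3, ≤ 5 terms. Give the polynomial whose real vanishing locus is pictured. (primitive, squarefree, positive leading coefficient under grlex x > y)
(a) Degree: the shape is more complex than any degree-1 curve, so deg p = 2.
(b) Observable constraints: one x-axis crossing is at x = 2.
(c) Solving for integer coefficients yields p as stated.

x*y - y^2 - x + 2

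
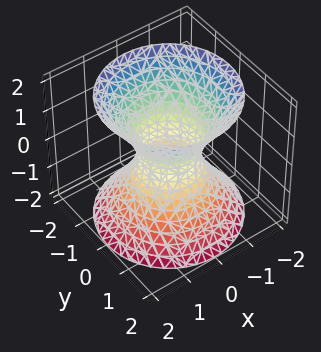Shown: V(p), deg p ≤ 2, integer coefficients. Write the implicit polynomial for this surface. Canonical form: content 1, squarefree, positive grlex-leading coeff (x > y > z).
3*x^2 + 3*y^2 - 2*z^2 - 2

(a) deg p = 2. One connected sheet with a waist; a quadric.
(b) Symmetries: the z ↦ −z reflection is a symmetry, so z appears only in even powers; rotational symmetry about the z-axis ⇒ p depends on x, y only through x² + y².
(c) Observable constraints: the surface avoids every integer z-axis point in the box; a circular section at z = 0 has radius between 0 and 1.
(d) Together with the visible shape, these determine p as stated.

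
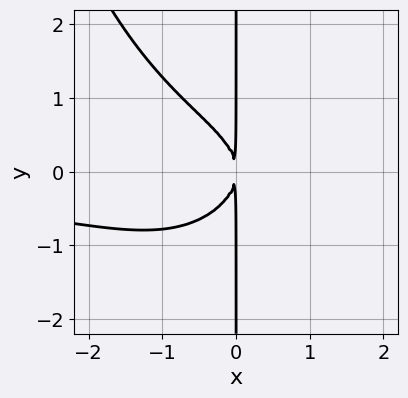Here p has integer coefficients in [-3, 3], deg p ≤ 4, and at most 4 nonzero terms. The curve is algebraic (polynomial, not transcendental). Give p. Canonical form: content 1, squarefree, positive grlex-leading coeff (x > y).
x^3*y - 2*x*y^2 - 2*x^2

Degree: the shape is more complex than any degree-3 curve, so deg p = 4.
From the visible intercepts: every point of the y-axis in the box is on the curve.
Together with the visible shape, these determine p as stated.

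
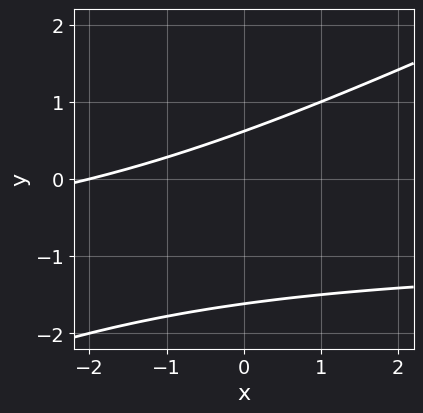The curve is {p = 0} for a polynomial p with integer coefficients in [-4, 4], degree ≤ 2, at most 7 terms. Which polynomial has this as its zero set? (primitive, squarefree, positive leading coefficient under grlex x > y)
x*y - 2*y^2 + x - 2*y + 2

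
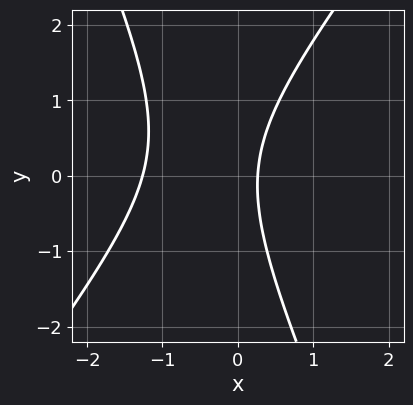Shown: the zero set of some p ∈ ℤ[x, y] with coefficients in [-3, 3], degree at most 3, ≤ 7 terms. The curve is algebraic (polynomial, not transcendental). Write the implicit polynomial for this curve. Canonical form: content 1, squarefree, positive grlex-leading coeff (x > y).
deg p = 2. No degree-1 curve has this shape.
From the axis intercepts and sections: the curve avoids every integer y-axis point in the box.
Together with the visible shape, these determine p as stated.

3*x^2 - x*y - y^2 + 3*x - 1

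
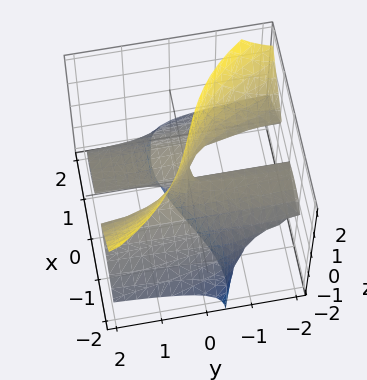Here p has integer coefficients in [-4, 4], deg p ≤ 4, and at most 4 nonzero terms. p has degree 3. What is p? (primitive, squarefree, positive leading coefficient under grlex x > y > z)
x^3 + 3*y*z^2 + 3*x*z - x

1. deg p = 3. A generic line meets the surface in up to 3 points.
2. Reading off the gridlines: among the integer gridlines, it crosses the x-axis at x ∈ {-1, 0, 1}; the visible y-axis segment lies entirely on the surface; every point of the z-axis in the box is on the surface.
3. These observations pin down the coefficients.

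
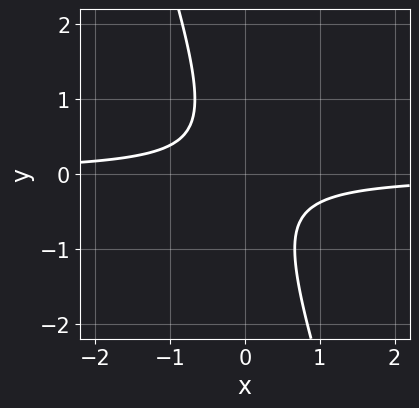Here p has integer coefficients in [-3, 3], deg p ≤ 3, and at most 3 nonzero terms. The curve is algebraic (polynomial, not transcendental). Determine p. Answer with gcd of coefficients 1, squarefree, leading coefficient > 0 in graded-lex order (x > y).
3*x*y + y^2 + 1

Degree: the shape is more complex than any degree-1 curve, so deg p = 2.
Against the integer gridlines: the curve avoids every integer x-axis point in the box; the curve avoids every integer y-axis point in the box.
Fitting integer coefficients to these (and the overall shape) gives p.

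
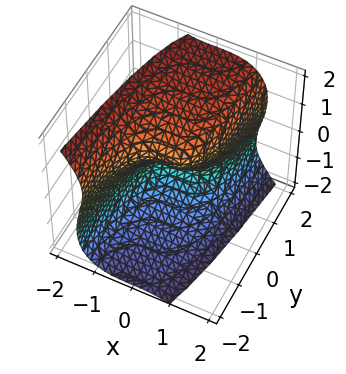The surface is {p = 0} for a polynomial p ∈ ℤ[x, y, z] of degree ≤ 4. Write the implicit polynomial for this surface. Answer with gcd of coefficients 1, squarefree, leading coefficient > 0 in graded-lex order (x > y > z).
2*x^3 + z^3 - 2*y - 2*z

First, deg p = 3. A generic line meets the surface in up to 3 points.
Then, reading off the gridlines: one z-axis crossing is at z = 0; it meets the y-axis at y = 0 (among the integer gridlines); it meets the x-axis at x = 0 (among the integer gridlines).
Finally, assembling these constraints gives the stated polynomial.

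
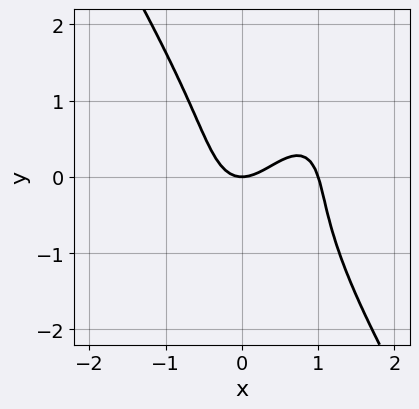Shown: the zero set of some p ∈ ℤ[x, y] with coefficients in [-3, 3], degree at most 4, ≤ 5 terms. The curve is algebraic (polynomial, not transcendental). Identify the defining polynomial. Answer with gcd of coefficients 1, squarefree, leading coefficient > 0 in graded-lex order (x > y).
First, deg p = 3.
Then, from the visible intercepts: among the integer gridlines, it crosses the x-axis at x ∈ {0, 1}; one y-axis crossing is at y = 0.
Finally, assembling these constraints gives the stated polynomial.

3*x^3 - x^2*y + y^3 - 3*x^2 + 2*y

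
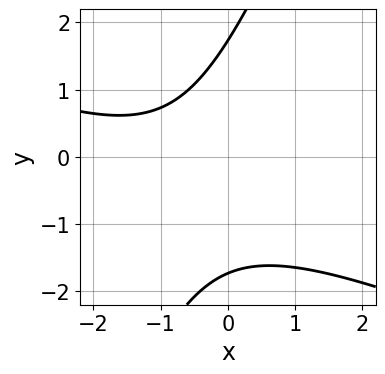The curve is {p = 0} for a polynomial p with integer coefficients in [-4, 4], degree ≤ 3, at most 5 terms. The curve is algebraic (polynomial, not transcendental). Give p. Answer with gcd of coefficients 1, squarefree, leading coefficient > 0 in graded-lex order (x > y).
x^2 + 2*x*y - y^2 + 2*x + 3

1. The degree is 2 — a generic line meets the curve in up to 2 points.
2. Checking where it meets the axes: it misses every integer gridline on the x-axis.
3. Solving for integer coefficients yields p as stated.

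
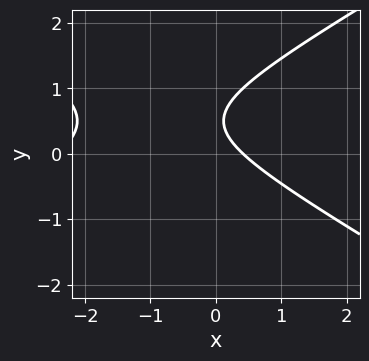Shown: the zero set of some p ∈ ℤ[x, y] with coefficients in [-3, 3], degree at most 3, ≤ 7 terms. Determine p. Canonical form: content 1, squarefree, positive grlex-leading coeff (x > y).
x^2 - 3*y^2 + 2*x + 3*y - 1

First, the degree is 2 — no degree-1 curve has this shape.
Then, from the axis intercepts and sections: it misses every integer gridline on the y-axis.
Finally, these observations pin down the coefficients.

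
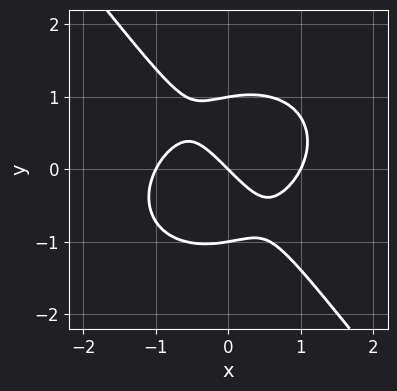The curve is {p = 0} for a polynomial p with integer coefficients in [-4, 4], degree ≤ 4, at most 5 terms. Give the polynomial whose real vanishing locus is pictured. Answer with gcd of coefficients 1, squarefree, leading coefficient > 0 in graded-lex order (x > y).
1. deg p = 3. No degree-2 curve has this shape.
2. From the visible intercepts: among the integer gridlines, it crosses the x-axis at x ∈ {-1, 0, 1}; the y-axis gridline crossings are at y ∈ {-1, 0, 1}.
3. These observations pin down the coefficients.

3*x^3 + 2*x*y^2 + 3*y^3 - 3*x - 3*y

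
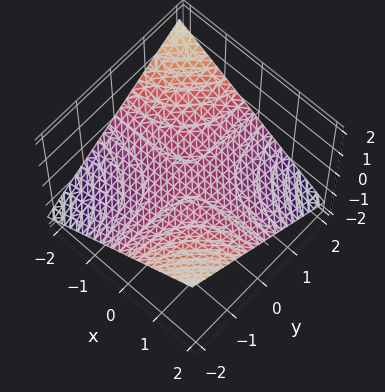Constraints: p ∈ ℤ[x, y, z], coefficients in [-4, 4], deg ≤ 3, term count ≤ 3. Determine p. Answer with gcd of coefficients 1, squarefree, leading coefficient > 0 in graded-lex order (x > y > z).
x*y + 3*z

First, deg p = 2. A hyperbolic paraboloid; a quadric.
Then, reading off the gridlines: the visible x-axis segment lies entirely on the surface; every point of the y-axis in the box is on the surface.
Finally, fitting integer coefficients to these (and the overall shape) gives p.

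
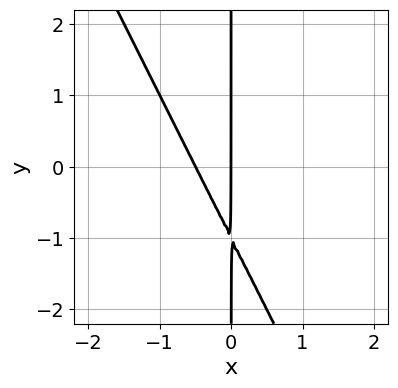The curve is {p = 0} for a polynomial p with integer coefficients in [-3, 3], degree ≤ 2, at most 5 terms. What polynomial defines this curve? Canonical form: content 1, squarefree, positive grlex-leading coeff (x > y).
deg p = 2.
From the visible intercepts: every point of the y-axis in the box is on the curve; it crosses the x-axis at the gridline x = 0.
Fitting integer coefficients to these (and the overall shape) gives p.

2*x^2 + x*y + x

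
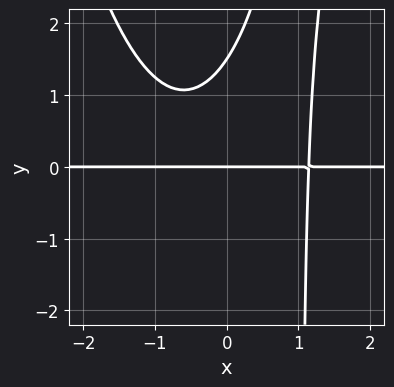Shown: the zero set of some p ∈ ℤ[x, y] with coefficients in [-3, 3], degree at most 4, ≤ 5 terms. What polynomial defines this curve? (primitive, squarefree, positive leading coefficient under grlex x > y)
2*x^3*y - 2*x*y^2 + 2*y^2 - 3*y

1. deg p = 4. A generic line meets the curve in up to 4 points.
2. Against the integer gridlines: every point of the x-axis in the box is on the curve; one y-axis crossing is at y = 0.
3. The integer polynomial consistent with all of this is the stated p.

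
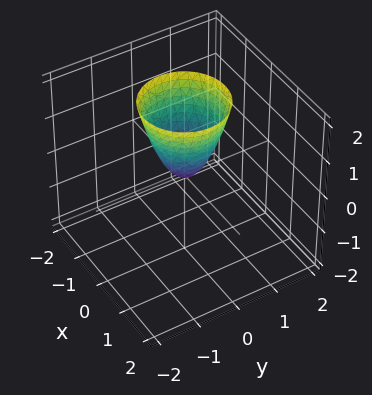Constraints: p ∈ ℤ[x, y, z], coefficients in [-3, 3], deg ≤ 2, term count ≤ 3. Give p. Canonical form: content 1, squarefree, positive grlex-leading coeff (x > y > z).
The degree is 2 — a single bowl opening along one axis; a quadric.
By symmetry, every cross-section ⟂ z is a circle, so x, y appear only via x² + y².
From the axis intercepts and sections: one x-axis crossing is at x = 0; it crosses the z-axis at the gridline z = 0.
Together with the visible shape, these determine p as stated.

2*x^2 + 2*y^2 - z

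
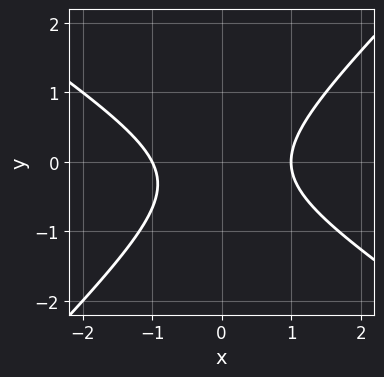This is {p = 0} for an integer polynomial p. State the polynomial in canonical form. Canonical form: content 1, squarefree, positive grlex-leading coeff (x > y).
2*x^2 + x*y - 3*y^2 - y - 2

1. deg p = 2.
2. From the axis intercepts and sections: no y-intercept at any integer in the box; the x-axis gridline crossings are at x ∈ {-1, 1}.
3. Solving for integer coefficients yields p as stated.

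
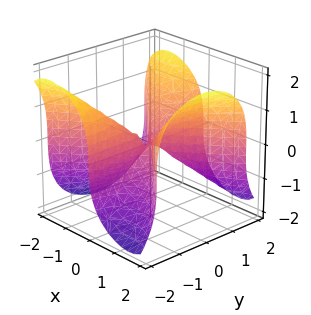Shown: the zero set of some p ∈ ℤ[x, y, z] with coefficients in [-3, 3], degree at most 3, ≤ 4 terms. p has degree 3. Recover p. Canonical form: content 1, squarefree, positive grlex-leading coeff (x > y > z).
2*x^3 - 3*x*y^2 - 2*z^3

First, degree: a generic line meets the surface in up to 3 points, so deg p = 3.
Then, observable constraints: one z-axis crossing is at z = 0; the visible y-axis segment lies entirely on the surface; it meets the x-axis at x = 0 (among the integer gridlines).
Finally, solving for integer coefficients yields p as stated.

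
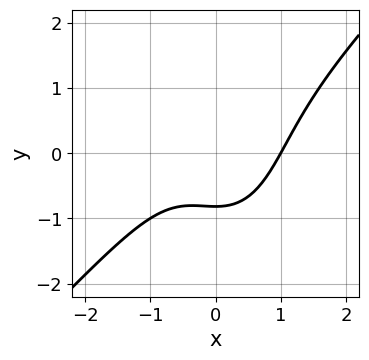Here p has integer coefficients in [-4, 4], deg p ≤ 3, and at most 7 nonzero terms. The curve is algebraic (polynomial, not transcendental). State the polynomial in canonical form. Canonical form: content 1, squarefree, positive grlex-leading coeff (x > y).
(a) The degree is 3 — no degree-2 curve has this shape.
(b) From the visible intercepts: one x-axis crossing is at x = 1.
(c) These observations pin down the coefficients.

3*x^3 - 2*x^2*y - y^3 - 3*y - 3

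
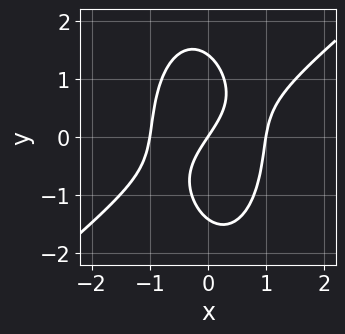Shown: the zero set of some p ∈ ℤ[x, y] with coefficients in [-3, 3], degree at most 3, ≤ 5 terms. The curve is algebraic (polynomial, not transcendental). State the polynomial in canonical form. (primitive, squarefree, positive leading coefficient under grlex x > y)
Degree: no degree-2 curve has this shape, so deg p = 3.
Reading off the gridlines: one y-axis crossing is at y = 0; the x-axis gridline crossings are at x ∈ {-1, 0, 1}.
Together with the visible shape, these determine p as stated.

3*x^3 - 3*x^2*y - y^3 - 3*x + 2*y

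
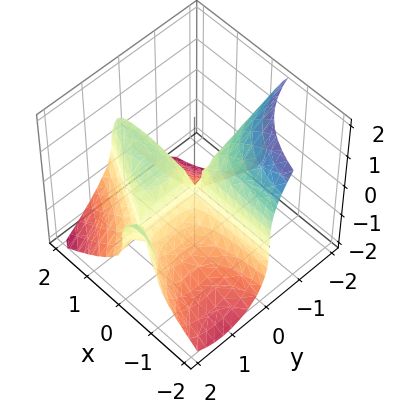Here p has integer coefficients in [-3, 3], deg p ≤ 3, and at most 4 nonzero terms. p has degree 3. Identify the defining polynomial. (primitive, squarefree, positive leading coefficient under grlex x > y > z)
Degree: no degree-2 surface has this shape, so deg p = 3.
Against the integer gridlines: every point of the x-axis in the box is on the surface; every point of the y-axis in the box is on the surface.
Assembling these constraints gives the stated polynomial.

x^2*y + 2*x*y^2 + z^3 - 3*x*y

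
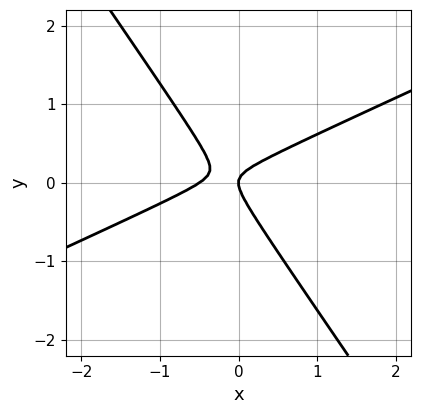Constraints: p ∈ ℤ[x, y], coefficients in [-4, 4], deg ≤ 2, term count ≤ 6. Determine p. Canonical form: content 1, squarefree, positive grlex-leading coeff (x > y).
(a) The degree is 2 — the shape is more complex than any degree-1 curve.
(b) Observable constraints: one x-axis crossing is at x = 0; it crosses the y-axis at the gridline y = 0.
(c) Fitting integer coefficients to these (and the overall shape) gives p.

2*x^2 - 3*x*y - 3*y^2 + x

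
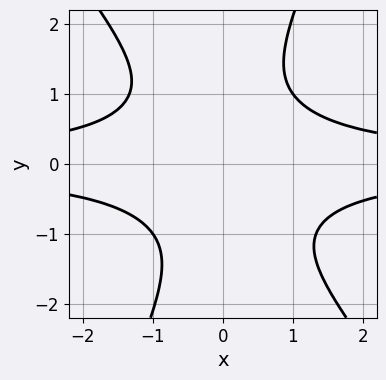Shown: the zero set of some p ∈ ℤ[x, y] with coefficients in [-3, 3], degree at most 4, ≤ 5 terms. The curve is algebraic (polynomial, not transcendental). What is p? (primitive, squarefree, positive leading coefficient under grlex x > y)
3*x^2*y^2 + x*y^3 - y^4 - 3

First, the degree is 4 — a generic line meets the curve in up to 4 points.
Next, from the axis intercepts and sections: it misses every integer gridline on the x-axis; no y-intercept at any integer in the box.
Finally, putting this together gives p.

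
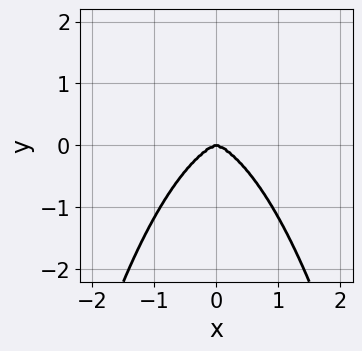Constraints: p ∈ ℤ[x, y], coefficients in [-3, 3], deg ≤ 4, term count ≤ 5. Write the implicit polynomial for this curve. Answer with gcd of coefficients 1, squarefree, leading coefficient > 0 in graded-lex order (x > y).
2*x^4 + 2*x^2*y^2 + 3*y^3

The degree is 4 — a generic line meets the curve in up to 4 points.
Symmetries: mirror symmetry x ↦ −x ⇒ only even powers of x.
Observable constraints: it crosses the y-axis at the gridline y = 0; it meets the x-axis at x = 0 (among the integer gridlines).
Fitting integer coefficients to these (and the overall shape) gives p.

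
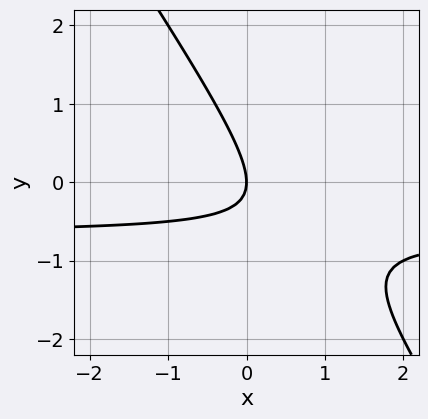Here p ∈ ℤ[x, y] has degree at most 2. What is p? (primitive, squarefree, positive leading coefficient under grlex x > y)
(a) The degree is 2 — no degree-1 curve has this shape.
(b) Observable constraints: one x-axis crossing is at x = 0; it crosses the y-axis at the gridline y = 0.
(c) The integer polynomial consistent with all of this is the stated p.

3*x*y + 2*y^2 + 2*x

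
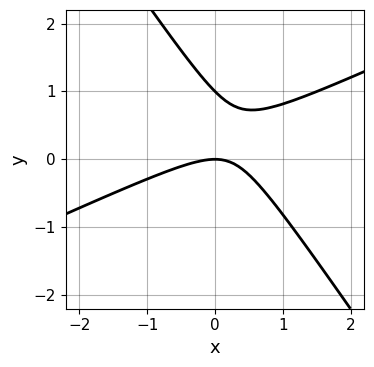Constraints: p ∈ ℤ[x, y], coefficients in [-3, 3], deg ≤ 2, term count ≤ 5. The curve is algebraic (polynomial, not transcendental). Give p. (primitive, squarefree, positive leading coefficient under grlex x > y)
First, the degree is 2 — no degree-1 curve has this shape.
Next, checking where it meets the axes: it meets the x-axis at x = 0 (among the integer gridlines); the y-axis gridline crossings are at y ∈ {0, 1}.
Finally, assembling these constraints gives the stated polynomial.

2*x^2 - 3*x*y - 3*y^2 + 3*y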